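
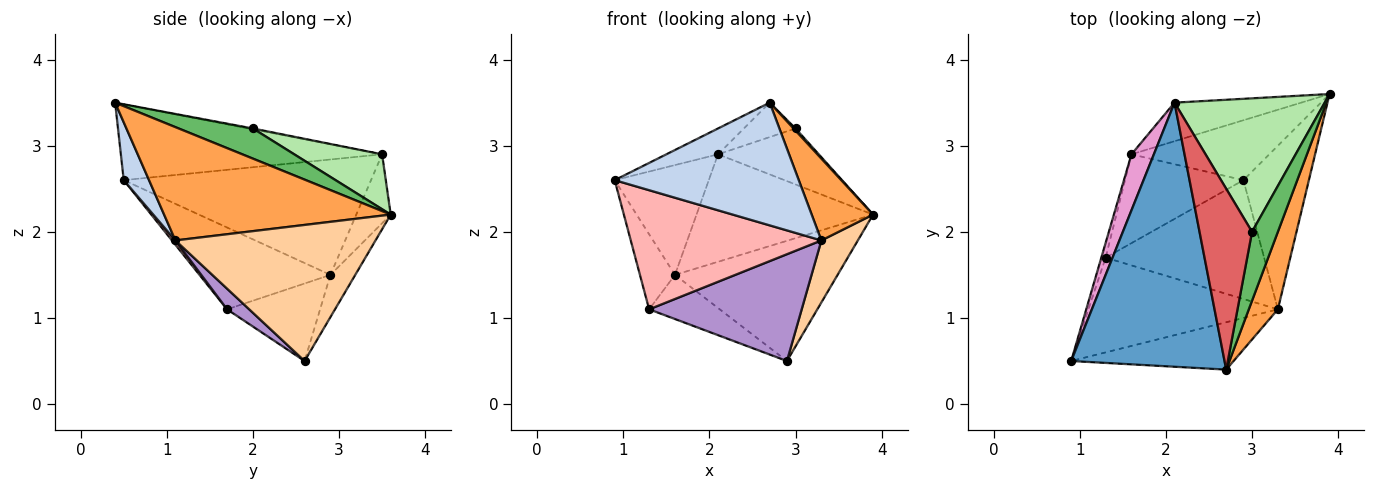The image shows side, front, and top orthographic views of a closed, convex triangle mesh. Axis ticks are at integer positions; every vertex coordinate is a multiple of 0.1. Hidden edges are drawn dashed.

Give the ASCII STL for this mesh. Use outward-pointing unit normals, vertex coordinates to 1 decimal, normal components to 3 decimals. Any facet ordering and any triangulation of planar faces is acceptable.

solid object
 facet normal -0.442 0.087 0.893
  outer loop
   vertex 2.1 3.5 2.9
   vertex 0.9 0.5 2.6
   vertex 2.7 0.4 3.5
  endloop
 endfacet
 facet normal 0.127 -0.925 -0.357
  outer loop
   vertex 3.3 1.1 1.9
   vertex 2.7 0.4 3.5
   vertex 0.9 0.5 2.6
  endloop
 endfacet
 facet normal 0.937 -0.254 0.240
  outer loop
   vertex 3.3 1.1 1.9
   vertex 3.9 3.6 2.2
   vertex 2.7 0.4 3.5
  endloop
 endfacet
 facet normal 0.889 -0.162 -0.428
  outer loop
   vertex 3.3 1.1 1.9
   vertex 2.9 2.6 0.5
   vertex 3.9 3.6 2.2
  endloop
 endfacet
 facet normal 0.759 -0.020 0.651
  outer loop
   vertex 3.0 2.0 3.2
   vertex 2.7 0.4 3.5
   vertex 3.9 3.6 2.2
  endloop
 endfacet
 facet normal 0.319 0.366 0.874
  outer loop
   vertex 3.0 2.0 3.2
   vertex 3.9 3.6 2.2
   vertex 2.1 3.5 2.9
  endloop
 endfacet
 facet normal -0.016 0.187 0.982
  outer loop
   vertex 3.0 2.0 3.2
   vertex 2.1 3.5 2.9
   vertex 2.7 0.4 3.5
  endloop
 endfacet
 facet normal 0.014 -0.783 -0.622
  outer loop
   vertex 1.3 1.7 1.1
   vertex 3.3 1.1 1.9
   vertex 0.9 0.5 2.6
  endloop
 endfacet
 facet normal 0.097 -0.665 -0.740
  outer loop
   vertex 1.3 1.7 1.1
   vertex 2.9 2.6 0.5
   vertex 3.3 1.1 1.9
  endloop
 endfacet
 facet normal -0.135 0.887 -0.442
  outer loop
   vertex 1.6 2.9 1.5
   vertex 3.9 3.6 2.2
   vertex 2.9 2.6 0.5
  endloop
 endfacet
 facet normal -0.181 0.926 -0.332
  outer loop
   vertex 1.6 2.9 1.5
   vertex 2.1 3.5 2.9
   vertex 3.9 3.6 2.2
  endloop
 endfacet
 facet normal -0.506 0.384 -0.773
  outer loop
   vertex 1.6 2.9 1.5
   vertex 2.9 2.6 0.5
   vertex 1.3 1.7 1.1
  endloop
 endfacet
 facet normal -0.920 0.350 0.178
  outer loop
   vertex 1.6 2.9 1.5
   vertex 0.9 0.5 2.6
   vertex 2.1 3.5 2.9
  endloop
 endfacet
 facet normal -0.965 0.258 -0.051
  outer loop
   vertex 1.6 2.9 1.5
   vertex 1.3 1.7 1.1
   vertex 0.9 0.5 2.6
  endloop
 endfacet
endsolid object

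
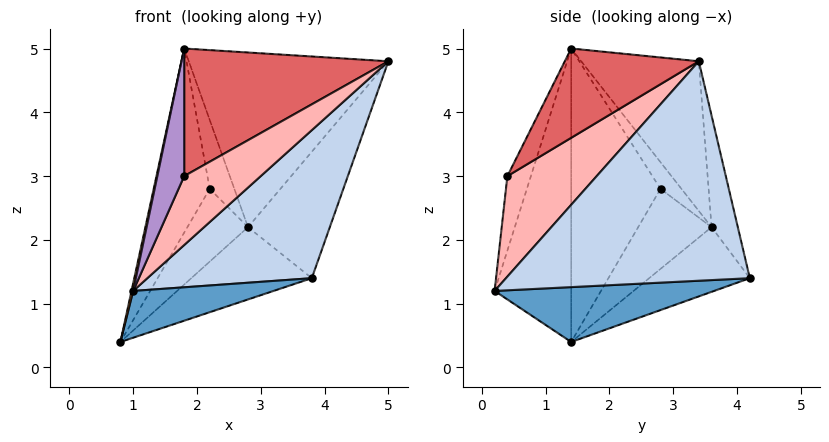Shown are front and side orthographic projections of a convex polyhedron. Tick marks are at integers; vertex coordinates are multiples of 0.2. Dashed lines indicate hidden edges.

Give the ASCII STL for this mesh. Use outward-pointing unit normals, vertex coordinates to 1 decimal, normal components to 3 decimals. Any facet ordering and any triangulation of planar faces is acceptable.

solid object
 facet normal 0.590 -0.377 -0.714
  outer loop
   vertex 1.0 0.2 1.2
   vertex 0.8 1.4 0.4
   vertex 3.8 4.2 1.4
  endloop
 endfacet
 facet normal 0.763 -0.515 -0.390
  outer loop
   vertex 1.0 0.2 1.2
   vertex 3.8 4.2 1.4
   vertex 5.0 3.4 4.8
  endloop
 endfacet
 facet normal -0.977 -0.021 0.212
  outer loop
   vertex 1.0 0.2 1.2
   vertex 1.8 1.4 5.0
   vertex 0.8 1.4 0.4
  endloop
 endfacet
 facet normal -0.625 0.749 -0.220
  outer loop
   vertex 2.8 3.6 2.2
   vertex 3.8 4.2 1.4
   vertex 0.8 1.4 0.4
  endloop
 endfacet
 facet normal -0.290 0.904 0.315
  outer loop
   vertex 2.8 3.6 2.2
   vertex 5.0 3.4 4.8
   vertex 3.8 4.2 1.4
  endloop
 endfacet
 facet normal -0.455 0.772 0.444
  outer loop
   vertex 2.8 3.6 2.2
   vertex 1.8 1.4 5.0
   vertex 5.0 3.4 4.8
  endloop
 endfacet
 facet normal 0.506 -0.771 0.386
  outer loop
   vertex 1.8 0.4 3.0
   vertex 5.0 3.4 4.8
   vertex 1.8 1.4 5.0
  endloop
 endfacet
 facet normal 0.734 -0.629 -0.256
  outer loop
   vertex 1.8 0.4 3.0
   vertex 1.0 0.2 1.2
   vertex 5.0 3.4 4.8
  endloop
 endfacet
 facet normal -0.616 -0.704 0.352
  outer loop
   vertex 1.8 0.4 3.0
   vertex 1.8 1.4 5.0
   vertex 1.0 0.2 1.2
  endloop
 endfacet
 facet normal -0.833 0.523 0.181
  outer loop
   vertex 2.2 2.8 2.8
   vertex 0.8 1.4 0.4
   vertex 1.8 1.4 5.0
  endloop
 endfacet
 facet normal -0.769 0.635 0.078
  outer loop
   vertex 2.2 2.8 2.8
   vertex 2.8 3.6 2.2
   vertex 0.8 1.4 0.4
  endloop
 endfacet
 facet normal -0.609 0.715 0.344
  outer loop
   vertex 2.2 2.8 2.8
   vertex 1.8 1.4 5.0
   vertex 2.8 3.6 2.2
  endloop
 endfacet
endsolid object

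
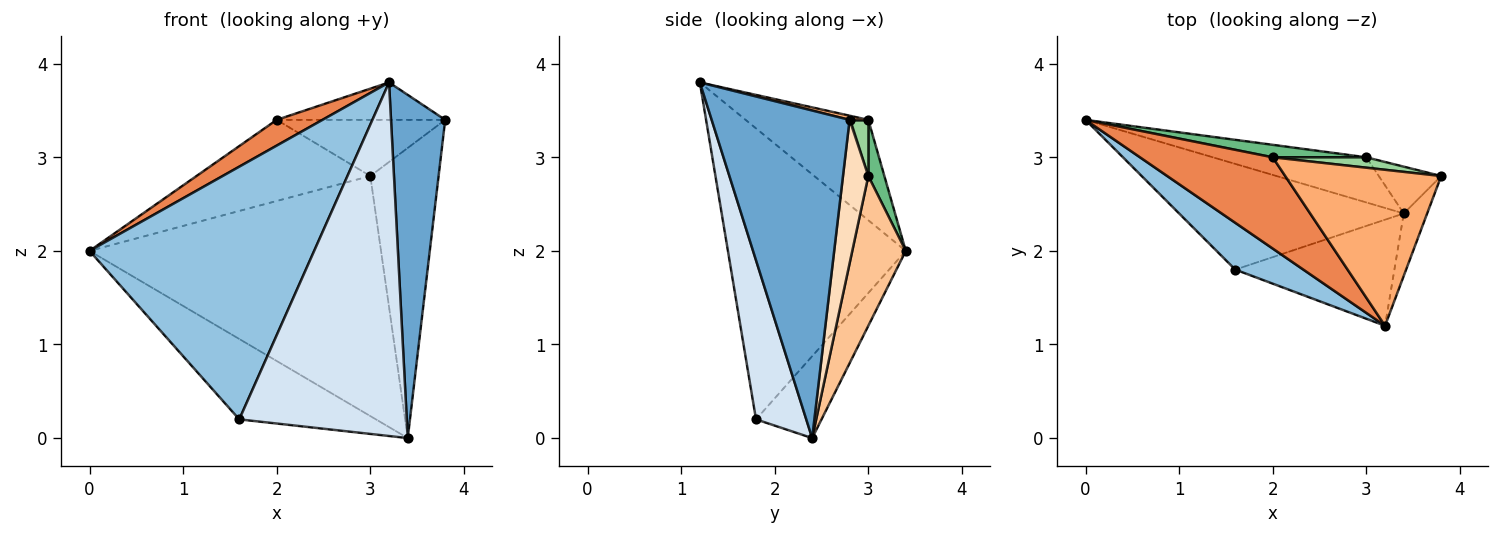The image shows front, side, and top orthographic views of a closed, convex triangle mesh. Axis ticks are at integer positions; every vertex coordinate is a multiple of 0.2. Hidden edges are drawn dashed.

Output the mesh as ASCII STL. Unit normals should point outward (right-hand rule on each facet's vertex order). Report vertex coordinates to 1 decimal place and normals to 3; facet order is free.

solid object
 facet normal 0.929 -0.365 -0.066
  outer loop
   vertex 3.4 2.4 0.0
   vertex 3.8 2.8 3.4
   vertex 3.2 1.2 3.8
  endloop
 endfacet
 facet normal -0.614 -0.776 0.144
  outer loop
   vertex 1.6 1.8 0.2
   vertex 3.2 1.2 3.8
   vertex 0.0 3.4 2.0
  endloop
 endfacet
 facet normal -0.279 0.581 -0.764
  outer loop
   vertex 1.6 1.8 0.2
   vertex 0.0 3.4 2.0
   vertex 3.4 2.4 0.0
  endloop
 endfacet
 facet normal 0.276 -0.921 -0.276
  outer loop
   vertex 1.6 1.8 0.2
   vertex 3.4 2.4 0.0
   vertex 3.2 1.2 3.8
  endloop
 endfacet
 facet normal -0.589 -0.219 0.778
  outer loop
   vertex 2.0 3.0 3.4
   vertex 0.0 3.4 2.0
   vertex 3.2 1.2 3.8
  endloop
 endfacet
 facet normal 0.026 0.233 0.972
  outer loop
   vertex 2.0 3.0 3.4
   vertex 3.2 1.2 3.8
   vertex 3.8 2.8 3.4
  endloop
 endfacet
 facet normal 0.177 0.967 -0.182
  outer loop
   vertex 3.0 3.0 2.8
   vertex 3.4 2.4 0.0
   vertex 0.0 3.4 2.0
  endloop
 endfacet
 facet normal 0.344 0.927 -0.150
  outer loop
   vertex 3.0 3.0 2.8
   vertex 3.8 2.8 3.4
   vertex 3.4 2.4 0.0
  endloop
 endfacet
 facet normal 0.091 0.984 0.151
  outer loop
   vertex 3.0 3.0 2.8
   vertex 0.0 3.4 2.0
   vertex 2.0 3.0 3.4
  endloop
 endfacet
 facet normal 0.109 0.977 0.181
  outer loop
   vertex 3.0 3.0 2.8
   vertex 2.0 3.0 3.4
   vertex 3.8 2.8 3.4
  endloop
 endfacet
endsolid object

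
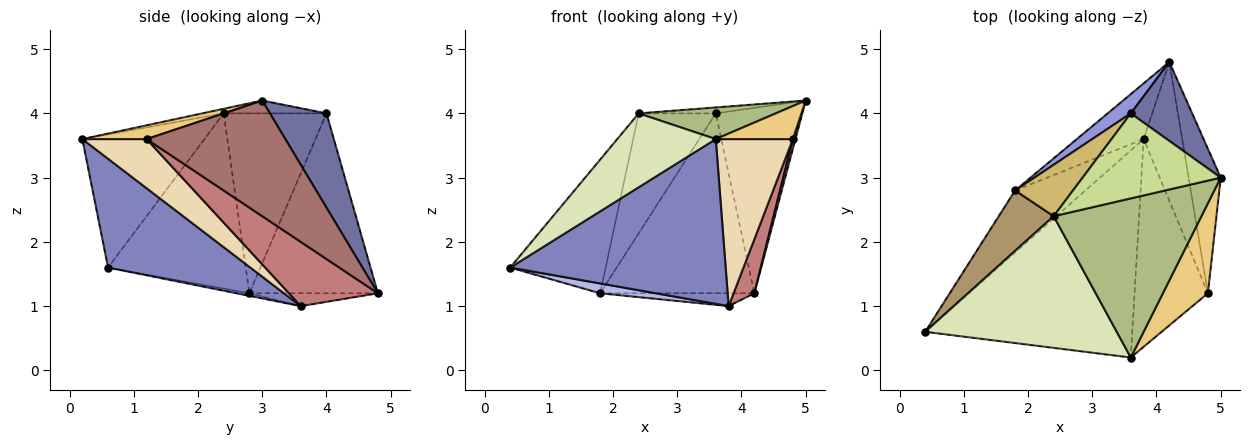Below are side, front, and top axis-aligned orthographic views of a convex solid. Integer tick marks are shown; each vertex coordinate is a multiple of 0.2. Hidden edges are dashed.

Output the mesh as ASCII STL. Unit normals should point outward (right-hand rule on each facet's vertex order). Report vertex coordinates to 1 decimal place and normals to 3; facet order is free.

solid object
 facet normal 0.515 0.789 0.336
  outer loop
   vertex 3.6 4.0 4.0
   vertex 5.0 3.0 4.2
   vertex 4.2 4.8 1.2
  endloop
 endfacet
 facet normal 0.380 -0.576 -0.724
  outer loop
   vertex 3.8 3.6 1.0
   vertex 3.6 0.2 3.6
   vertex 0.4 0.6 1.6
  endloop
 endfacet
 facet normal -0.638 0.766 0.082
  outer loop
   vertex 1.8 2.8 1.2
   vertex 3.6 4.0 4.0
   vertex 4.2 4.8 1.2
  endloop
 endfacet
 facet normal -0.036 -0.156 -0.987
  outer loop
   vertex 1.8 2.8 1.2
   vertex 3.8 3.6 1.0
   vertex 0.4 0.6 1.6
  endloop
 endfacet
 facet normal -0.184 0.221 -0.958
  outer loop
   vertex 1.8 2.8 1.2
   vertex 4.2 4.8 1.2
   vertex 3.8 3.6 1.0
  endloop
 endfacet
 facet normal -0.030 -0.195 0.980
  outer loop
   vertex 2.4 2.4 4.0
   vertex 3.6 0.2 3.6
   vertex 5.0 3.0 4.2
  endloop
 endfacet
 facet normal -0.092 0.069 0.993
  outer loop
   vertex 2.4 2.4 4.0
   vertex 5.0 3.0 4.2
   vertex 3.6 4.0 4.0
  endloop
 endfacet
 facet normal -0.518 -0.418 0.746
  outer loop
   vertex 2.4 2.4 4.0
   vertex 0.4 0.6 1.6
   vertex 3.6 0.2 3.6
  endloop
 endfacet
 facet normal -0.796 0.552 0.249
  outer loop
   vertex 2.4 2.4 4.0
   vertex 1.8 2.8 1.2
   vertex 0.4 0.6 1.6
  endloop
 endfacet
 facet normal -0.775 0.581 0.249
  outer loop
   vertex 2.4 2.4 4.0
   vertex 3.6 4.0 4.0
   vertex 1.8 2.8 1.2
  endloop
 endfacet
 facet normal 0.276 -0.331 0.902
  outer loop
   vertex 4.8 1.2 3.6
   vertex 5.0 3.0 4.2
   vertex 3.6 0.2 3.6
  endloop
 endfacet
 facet normal 0.463 -0.555 -0.691
  outer loop
   vertex 4.8 1.2 3.6
   vertex 3.6 0.2 3.6
   vertex 3.8 3.6 1.0
  endloop
 endfacet
 facet normal 0.963 -0.018 -0.268
  outer loop
   vertex 4.8 1.2 3.6
   vertex 4.2 4.8 1.2
   vertex 5.0 3.0 4.2
  endloop
 endfacet
 facet normal 0.841 -0.196 -0.504
  outer loop
   vertex 4.8 1.2 3.6
   vertex 3.8 3.6 1.0
   vertex 4.2 4.8 1.2
  endloop
 endfacet
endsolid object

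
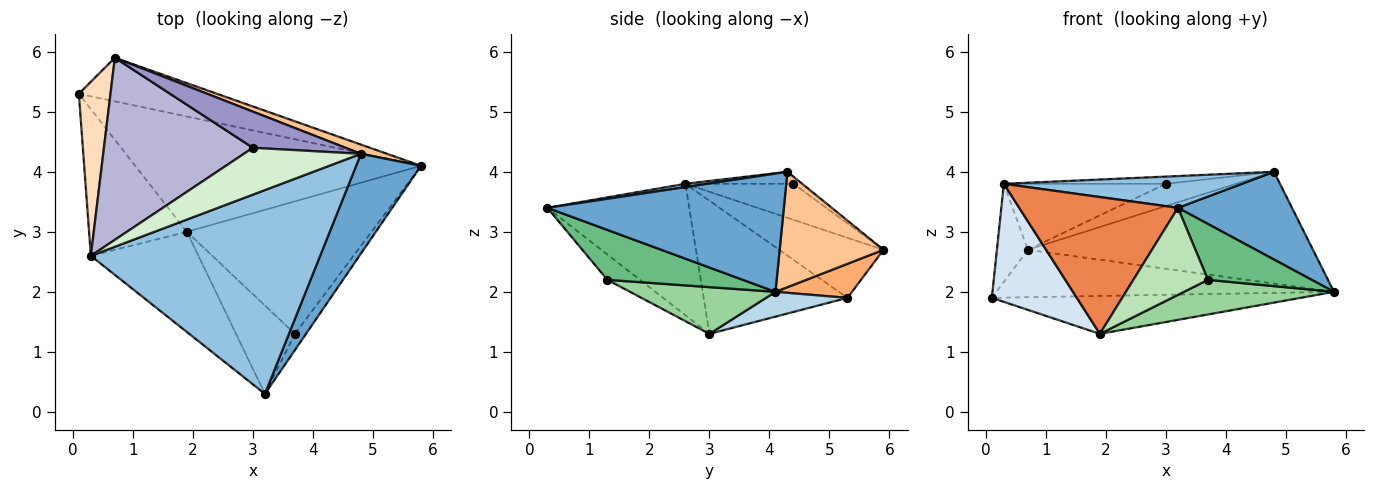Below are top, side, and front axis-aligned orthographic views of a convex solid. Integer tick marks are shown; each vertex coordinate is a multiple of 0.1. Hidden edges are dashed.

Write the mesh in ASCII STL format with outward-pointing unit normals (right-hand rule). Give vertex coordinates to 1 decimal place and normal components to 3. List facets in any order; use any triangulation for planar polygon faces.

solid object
 facet normal 0.808 -0.389 0.443
  outer loop
   vertex 4.8 4.3 4.0
   vertex 3.2 0.3 3.4
   vertex 5.8 4.1 2.0
  endloop
 endfacet
 facet normal 0.014 -0.154 0.988
  outer loop
   vertex 0.3 2.6 3.8
   vertex 3.2 0.3 3.4
   vertex 4.8 4.3 4.0
  endloop
 endfacet
 facet normal 0.082 0.311 -0.947
  outer loop
   vertex 1.9 3.0 1.3
   vertex 0.1 5.3 1.9
   vertex 5.8 4.1 2.0
  endloop
 endfacet
 facet normal -0.728 -0.430 -0.534
  outer loop
   vertex 1.9 3.0 1.3
   vertex 0.3 2.6 3.8
   vertex 0.1 5.3 1.9
  endloop
 endfacet
 facet normal -0.585 -0.654 -0.479
  outer loop
   vertex 1.9 3.0 1.3
   vertex 3.2 0.3 3.4
   vertex 0.3 2.6 3.8
  endloop
 endfacet
 facet normal 0.165 0.726 -0.668
  outer loop
   vertex 0.7 5.9 2.7
   vertex 5.8 4.1 2.0
   vertex 0.1 5.3 1.9
  endloop
 endfacet
 facet normal 0.341 0.937 0.077
  outer loop
   vertex 0.7 5.9 2.7
   vertex 4.8 4.3 4.0
   vertex 5.8 4.1 2.0
  endloop
 endfacet
 facet normal -0.856 0.254 0.451
  outer loop
   vertex 0.7 5.9 2.7
   vertex 0.1 5.3 1.9
   vertex 0.3 2.6 3.8
  endloop
 endfacet
 facet normal 0.782 -0.599 -0.173
  outer loop
   vertex 3.7 1.3 2.2
   vertex 5.8 4.1 2.0
   vertex 3.2 0.3 3.4
  endloop
 endfacet
 facet normal 0.238 -0.246 -0.940
  outer loop
   vertex 3.7 1.3 2.2
   vertex 1.9 3.0 1.3
   vertex 5.8 4.1 2.0
  endloop
 endfacet
 facet normal -0.293 -0.671 -0.681
  outer loop
   vertex 3.7 1.3 2.2
   vertex 3.2 0.3 3.4
   vertex 1.9 3.0 1.3
  endloop
 endfacet
 facet normal -0.101 0.151 0.983
  outer loop
   vertex 3.0 4.4 3.8
   vertex 0.3 2.6 3.8
   vertex 4.8 4.3 4.0
  endloop
 endfacet
 facet normal -0.065 0.523 0.850
  outer loop
   vertex 3.0 4.4 3.8
   vertex 4.8 4.3 4.0
   vertex 0.7 5.9 2.7
  endloop
 endfacet
 facet normal -0.222 0.332 0.917
  outer loop
   vertex 3.0 4.4 3.8
   vertex 0.7 5.9 2.7
   vertex 0.3 2.6 3.8
  endloop
 endfacet
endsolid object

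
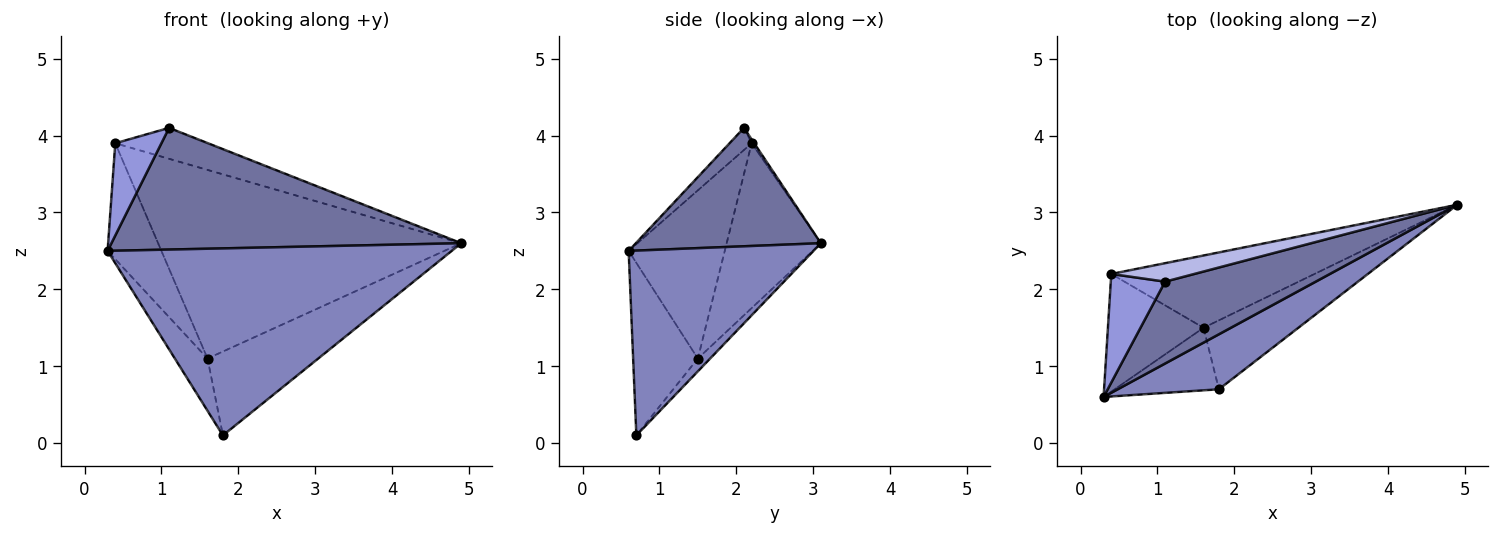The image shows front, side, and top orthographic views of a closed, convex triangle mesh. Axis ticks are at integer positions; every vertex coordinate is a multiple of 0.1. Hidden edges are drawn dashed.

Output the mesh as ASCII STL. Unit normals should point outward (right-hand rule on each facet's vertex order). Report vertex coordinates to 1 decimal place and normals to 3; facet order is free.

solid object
 facet normal 0.402 -0.760 0.511
  outer loop
   vertex 1.1 2.1 4.1
   vertex 0.3 0.6 2.5
   vertex 4.9 3.1 2.6
  endloop
 endfacet
 facet normal 0.458 -0.853 0.251
  outer loop
   vertex 1.8 0.7 0.1
   vertex 4.9 3.1 2.6
   vertex 0.3 0.6 2.5
  endloop
 endfacet
 facet normal -0.296 -0.618 0.728
  outer loop
   vertex 0.4 2.2 3.9
   vertex 0.3 0.6 2.5
   vertex 1.1 2.1 4.1
  endloop
 endfacet
 facet normal -0.024 0.859 0.512
  outer loop
   vertex 0.4 2.2 3.9
   vertex 1.1 2.1 4.1
   vertex 4.9 3.1 2.6
  endloop
 endfacet
 facet normal -0.786 0.397 -0.475
  outer loop
   vertex 1.6 1.5 1.1
   vertex 1.8 0.7 0.1
   vertex 0.3 0.6 2.5
  endloop
 endfacet
 facet normal -0.782 0.438 -0.444
  outer loop
   vertex 1.6 1.5 1.1
   vertex 0.3 0.6 2.5
   vertex 0.4 2.2 3.9
  endloop
 endfacet
 facet normal -0.086 0.770 -0.633
  outer loop
   vertex 1.6 1.5 1.1
   vertex 4.9 3.1 2.6
   vertex 1.8 0.7 0.1
  endloop
 endfacet
 facet normal -0.279 0.897 -0.344
  outer loop
   vertex 1.6 1.5 1.1
   vertex 0.4 2.2 3.9
   vertex 4.9 3.1 2.6
  endloop
 endfacet
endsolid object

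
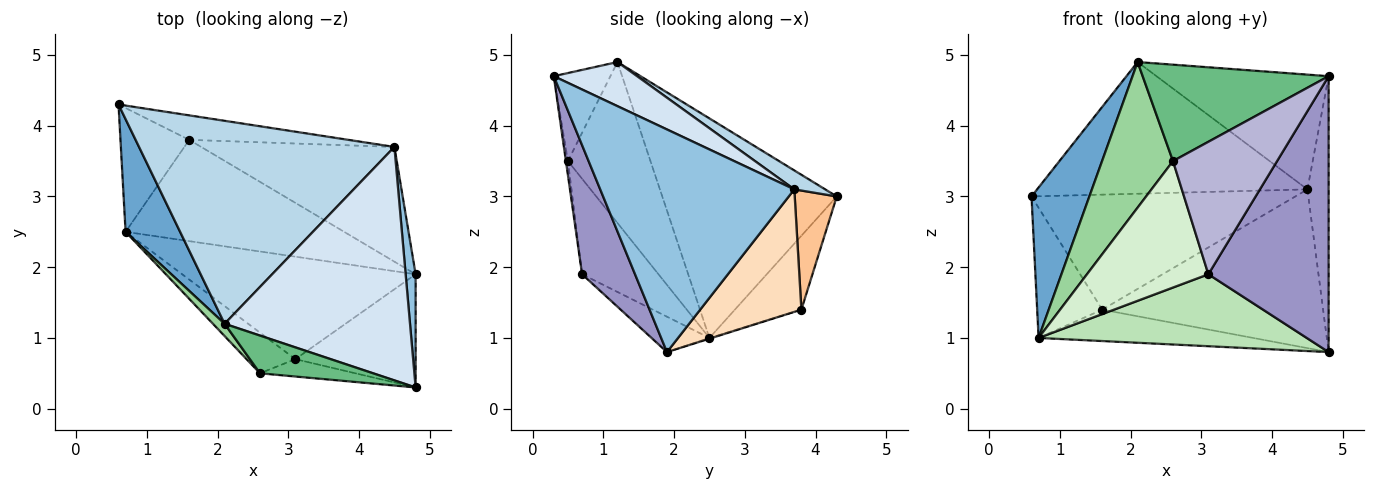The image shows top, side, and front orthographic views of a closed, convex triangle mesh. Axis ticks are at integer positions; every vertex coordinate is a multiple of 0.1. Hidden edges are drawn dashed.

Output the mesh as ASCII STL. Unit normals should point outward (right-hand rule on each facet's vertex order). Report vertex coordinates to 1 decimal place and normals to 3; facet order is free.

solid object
 facet normal -0.924 -0.306 0.230
  outer loop
   vertex 0.7 2.5 1.0
   vertex 2.1 1.2 4.9
   vertex 0.6 4.3 3.0
  endloop
 endfacet
 facet normal 0.993 0.109 0.045
  outer loop
   vertex 4.5 3.7 3.1
   vertex 4.8 0.3 4.7
   vertex 4.8 1.9 0.8
  endloop
 endfacet
 facet normal 0.062 0.543 0.837
  outer loop
   vertex 4.5 3.7 3.1
   vertex 0.6 4.3 3.0
   vertex 2.1 1.2 4.9
  endloop
 endfacet
 facet normal 0.209 0.431 0.878
  outer loop
   vertex 4.5 3.7 3.1
   vertex 2.1 1.2 4.9
   vertex 4.8 0.3 4.7
  endloop
 endfacet
 facet normal -0.595 0.582 -0.554
  outer loop
   vertex 1.6 3.8 1.4
   vertex 0.7 2.5 1.0
   vertex 0.6 4.3 3.0
  endloop
 endfacet
 facet normal -0.003 0.296 -0.955
  outer loop
   vertex 1.6 3.8 1.4
   vertex 4.8 1.9 0.8
   vertex 0.7 2.5 1.0
  endloop
 endfacet
 facet normal 0.154 0.966 -0.206
  outer loop
   vertex 1.6 3.8 1.4
   vertex 0.6 4.3 3.0
   vertex 4.5 3.7 3.1
  endloop
 endfacet
 facet normal 0.348 0.760 -0.549
  outer loop
   vertex 1.6 3.8 1.4
   vertex 4.5 3.7 3.1
   vertex 4.8 1.9 0.8
  endloop
 endfacet
 facet normal -0.273 -0.896 0.351
  outer loop
   vertex 2.6 0.5 3.5
   vertex 4.8 0.3 4.7
   vertex 2.1 1.2 4.9
  endloop
 endfacet
 facet normal -0.757 -0.651 0.055
  outer loop
   vertex 2.6 0.5 3.5
   vertex 2.1 1.2 4.9
   vertex 0.7 2.5 1.0
  endloop
 endfacet
 facet normal -0.123 -0.570 -0.812
  outer loop
   vertex 3.1 0.7 1.9
   vertex 0.7 2.5 1.0
   vertex 4.8 1.9 0.8
  endloop
 endfacet
 facet normal -0.514 -0.817 -0.263
  outer loop
   vertex 3.1 0.7 1.9
   vertex 2.6 0.5 3.5
   vertex 0.7 2.5 1.0
  endloop
 endfacet
 facet normal 0.377 -0.857 -0.351
  outer loop
   vertex 3.1 0.7 1.9
   vertex 4.8 1.9 0.8
   vertex 4.8 0.3 4.7
  endloop
 endfacet
 facet normal -0.019 -0.991 -0.130
  outer loop
   vertex 3.1 0.7 1.9
   vertex 4.8 0.3 4.7
   vertex 2.6 0.5 3.5
  endloop
 endfacet
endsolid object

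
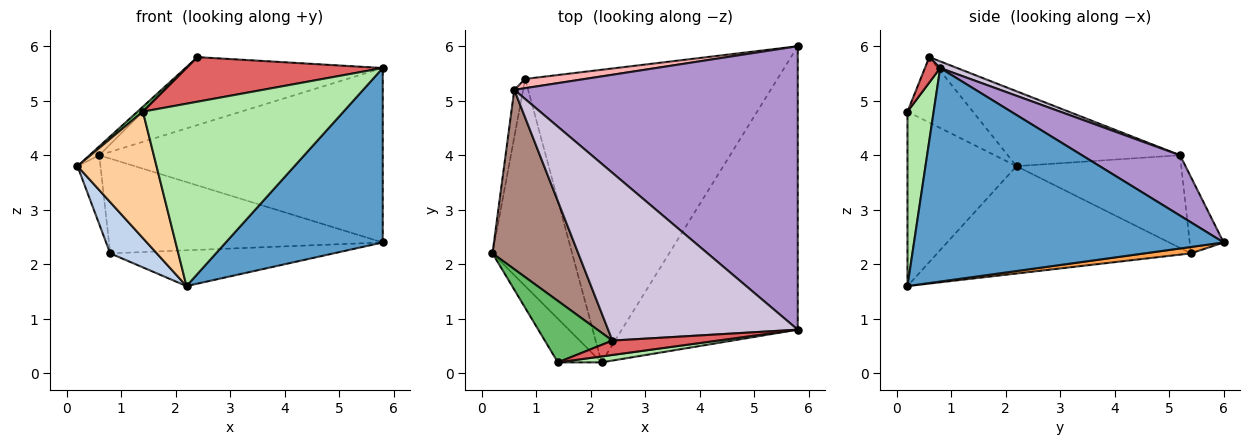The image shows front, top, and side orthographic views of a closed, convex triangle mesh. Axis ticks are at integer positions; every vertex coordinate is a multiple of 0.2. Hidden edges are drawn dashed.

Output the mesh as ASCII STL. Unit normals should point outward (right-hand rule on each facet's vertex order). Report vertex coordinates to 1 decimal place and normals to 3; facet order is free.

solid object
 facet normal 0.719 -0.364 -0.592
  outer loop
   vertex 5.8 0.8 5.6
   vertex 2.2 0.2 1.6
   vertex 5.8 6.0 2.4
  endloop
 endfacet
 facet normal -0.794 -0.146 -0.590
  outer loop
   vertex 0.8 5.4 2.2
   vertex 2.2 0.2 1.6
   vertex 0.2 2.2 3.8
  endloop
 endfacet
 facet normal 0.025 0.121 -0.992
  outer loop
   vertex 0.8 5.4 2.2
   vertex 5.8 6.0 2.4
   vertex 2.2 0.2 1.6
  endloop
 endfacet
 facet normal -0.794 -0.575 -0.198
  outer loop
   vertex 1.4 0.2 4.8
   vertex 0.2 2.2 3.8
   vertex 2.2 0.2 1.6
  endloop
 endfacet
 facet normal -0.694 -0.058 0.717
  outer loop
   vertex 1.4 0.2 4.8
   vertex 2.4 0.6 5.8
   vertex 0.2 2.2 3.8
  endloop
 endfacet
 facet normal 0.129 -0.991 0.032
  outer loop
   vertex 1.4 0.2 4.8
   vertex 2.2 0.2 1.6
   vertex 5.8 0.8 5.6
  endloop
 endfacet
 facet normal 0.074 -0.949 0.306
  outer loop
   vertex 1.4 0.2 4.8
   vertex 5.8 0.8 5.6
   vertex 2.4 0.6 5.8
  endloop
 endfacet
 facet normal -0.122 0.988 0.096
  outer loop
   vertex 0.6 5.2 4.0
   vertex 5.8 6.0 2.4
   vertex 0.8 5.4 2.2
  endloop
 endfacet
 facet normal 0.179 0.516 0.838
  outer loop
   vertex 0.6 5.2 4.0
   vertex 5.8 0.8 5.6
   vertex 5.8 6.0 2.4
  endloop
 endfacet
 facet normal 0.032 0.375 0.926
  outer loop
   vertex 0.6 5.2 4.0
   vertex 2.4 0.6 5.8
   vertex 5.8 0.8 5.6
  endloop
 endfacet
 facet normal -0.657 0.037 0.753
  outer loop
   vertex 0.6 5.2 4.0
   vertex 0.2 2.2 3.8
   vertex 2.4 0.6 5.8
  endloop
 endfacet
 facet normal -0.986 0.138 -0.094
  outer loop
   vertex 0.6 5.2 4.0
   vertex 0.8 5.4 2.2
   vertex 0.2 2.2 3.8
  endloop
 endfacet
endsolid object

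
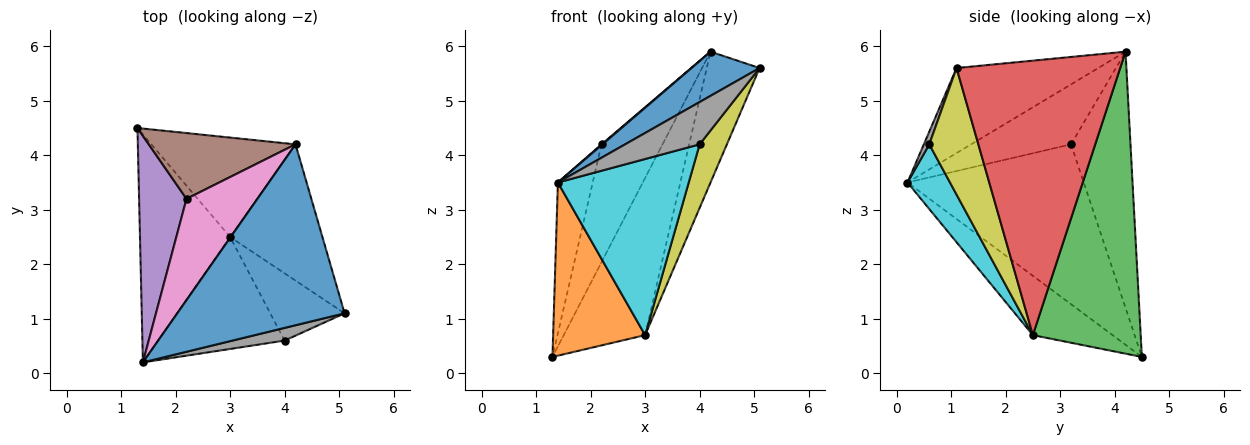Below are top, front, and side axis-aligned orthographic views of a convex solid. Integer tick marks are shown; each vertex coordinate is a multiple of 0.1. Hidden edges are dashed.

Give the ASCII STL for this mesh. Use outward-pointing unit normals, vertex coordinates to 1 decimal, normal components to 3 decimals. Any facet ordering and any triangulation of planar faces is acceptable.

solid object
 facet normal -0.443 -0.213 0.871
  outer loop
   vertex 4.2 4.2 5.9
   vertex 1.4 0.2 3.5
   vertex 5.1 1.1 5.6
  endloop
 endfacet
 facet normal -0.464 -0.536 -0.705
  outer loop
   vertex 3.0 2.5 0.7
   vertex 1.4 0.2 3.5
   vertex 1.3 4.5 0.3
  endloop
 endfacet
 facet normal 0.746 0.563 -0.356
  outer loop
   vertex 3.0 2.5 0.7
   vertex 1.3 4.5 0.3
   vertex 4.2 4.2 5.9
  endloop
 endfacet
 facet normal 0.906 0.293 -0.305
  outer loop
   vertex 3.0 2.5 0.7
   vertex 4.2 4.2 5.9
   vertex 5.1 1.1 5.6
  endloop
 endfacet
 facet normal -0.942 0.186 0.279
  outer loop
   vertex 2.2 3.2 4.2
   vertex 1.3 4.5 0.3
   vertex 1.4 0.2 3.5
  endloop
 endfacet
 facet normal -0.648 0.665 0.371
  outer loop
   vertex 2.2 3.2 4.2
   vertex 4.2 4.2 5.9
   vertex 1.3 4.5 0.3
  endloop
 endfacet
 facet normal -0.646 -0.006 0.763
  outer loop
   vertex 2.2 3.2 4.2
   vertex 1.4 0.2 3.5
   vertex 4.2 4.2 5.9
  endloop
 endfacet
 facet normal 0.070 -0.956 0.286
  outer loop
   vertex 4.0 0.6 4.2
   vertex 5.1 1.1 5.6
   vertex 1.4 0.2 3.5
  endloop
 endfacet
 facet normal 0.778 -0.432 -0.457
  outer loop
   vertex 4.0 0.6 4.2
   vertex 3.0 2.5 0.7
   vertex 5.1 1.1 5.6
  endloop
 endfacet
 facet normal 0.265 -0.814 -0.517
  outer loop
   vertex 4.0 0.6 4.2
   vertex 1.4 0.2 3.5
   vertex 3.0 2.5 0.7
  endloop
 endfacet
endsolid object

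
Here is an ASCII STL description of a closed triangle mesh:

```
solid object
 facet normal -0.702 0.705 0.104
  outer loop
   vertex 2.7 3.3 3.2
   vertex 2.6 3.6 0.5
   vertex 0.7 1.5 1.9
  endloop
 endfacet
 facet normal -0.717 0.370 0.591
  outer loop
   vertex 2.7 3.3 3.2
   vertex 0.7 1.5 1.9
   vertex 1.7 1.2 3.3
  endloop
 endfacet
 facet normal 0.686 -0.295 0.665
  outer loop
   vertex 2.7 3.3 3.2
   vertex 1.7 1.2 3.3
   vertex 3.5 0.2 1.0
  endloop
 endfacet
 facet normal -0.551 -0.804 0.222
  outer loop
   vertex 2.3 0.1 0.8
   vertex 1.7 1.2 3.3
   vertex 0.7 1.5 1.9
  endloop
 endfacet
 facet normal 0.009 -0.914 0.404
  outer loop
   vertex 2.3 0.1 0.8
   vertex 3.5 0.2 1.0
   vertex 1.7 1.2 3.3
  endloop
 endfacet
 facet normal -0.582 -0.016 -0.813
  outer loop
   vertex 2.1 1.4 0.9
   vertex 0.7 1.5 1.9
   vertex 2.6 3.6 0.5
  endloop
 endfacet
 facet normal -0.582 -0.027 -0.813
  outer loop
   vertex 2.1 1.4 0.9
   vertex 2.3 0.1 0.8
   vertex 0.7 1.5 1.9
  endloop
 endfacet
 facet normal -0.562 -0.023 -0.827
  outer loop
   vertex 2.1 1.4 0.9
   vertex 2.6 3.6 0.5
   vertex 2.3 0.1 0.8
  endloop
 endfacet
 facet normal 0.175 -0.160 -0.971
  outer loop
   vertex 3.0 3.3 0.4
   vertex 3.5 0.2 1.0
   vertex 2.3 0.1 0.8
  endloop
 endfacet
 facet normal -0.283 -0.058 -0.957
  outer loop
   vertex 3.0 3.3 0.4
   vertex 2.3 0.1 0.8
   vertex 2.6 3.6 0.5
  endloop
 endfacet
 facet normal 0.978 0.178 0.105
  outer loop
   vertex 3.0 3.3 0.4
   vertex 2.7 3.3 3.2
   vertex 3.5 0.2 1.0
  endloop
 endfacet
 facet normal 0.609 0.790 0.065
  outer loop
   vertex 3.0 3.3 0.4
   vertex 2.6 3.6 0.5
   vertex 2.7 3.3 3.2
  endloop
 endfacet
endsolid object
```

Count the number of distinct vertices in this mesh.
8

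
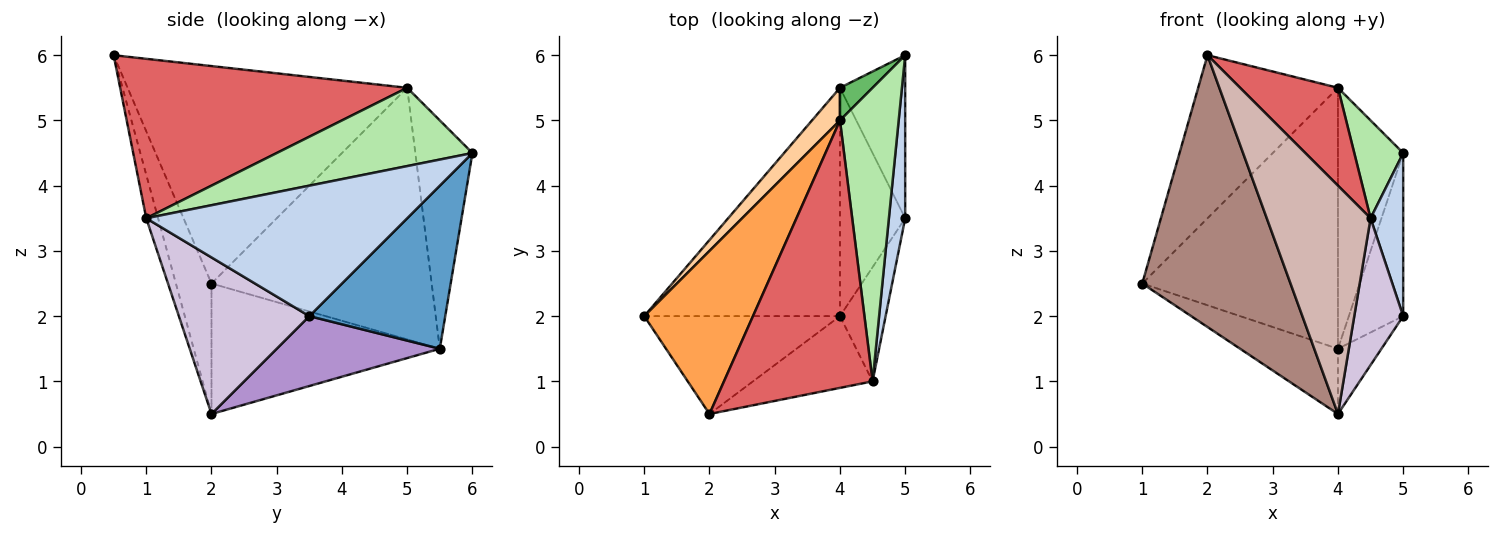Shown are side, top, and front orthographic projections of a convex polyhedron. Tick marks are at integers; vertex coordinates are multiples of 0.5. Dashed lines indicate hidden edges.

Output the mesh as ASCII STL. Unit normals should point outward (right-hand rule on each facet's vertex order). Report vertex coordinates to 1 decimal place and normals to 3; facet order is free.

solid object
 facet normal 0.870 0.348 -0.348
  outer loop
   vertex 4.0 5.5 1.5
   vertex 5.0 6.0 4.5
   vertex 5.0 3.5 2.0
  endloop
 endfacet
 facet normal 0.985 -0.123 0.123
  outer loop
   vertex 4.5 1.0 3.5
   vertex 5.0 3.5 2.0
   vertex 5.0 6.0 4.5
  endloop
 endfacet
 facet normal -0.816 0.408 0.408
  outer loop
   vertex 4.0 5.0 5.5
   vertex 1.0 2.0 2.5
   vertex 2.0 0.5 6.0
  endloop
 endfacet
 facet normal -0.745 0.662 0.083
  outer loop
   vertex 4.0 5.0 5.5
   vertex 4.0 5.5 1.5
   vertex 1.0 2.0 2.5
  endloop
 endfacet
 facet normal -0.656 0.749 0.094
  outer loop
   vertex 4.0 5.0 5.5
   vertex 5.0 6.0 4.5
   vertex 4.0 5.5 1.5
  endloop
 endfacet
 facet normal 0.784 -0.196 0.588
  outer loop
   vertex 4.0 5.0 5.5
   vertex 4.5 1.0 3.5
   vertex 5.0 6.0 4.5
  endloop
 endfacet
 facet normal 0.710 -0.242 0.661
  outer loop
   vertex 4.0 5.0 5.5
   vertex 2.0 0.5 6.0
   vertex 4.5 1.0 3.5
  endloop
 endfacet
 facet normal -0.540 0.231 -0.809
  outer loop
   vertex 4.0 2.0 0.5
   vertex 1.0 2.0 2.5
   vertex 4.0 5.5 1.5
  endloop
 endfacet
 facet normal 0.718 0.191 -0.670
  outer loop
   vertex 4.0 2.0 0.5
   vertex 4.0 5.5 1.5
   vertex 5.0 3.5 2.0
  endloop
 endfacet
 facet normal 0.903 -0.339 -0.263
  outer loop
   vertex 4.0 2.0 0.5
   vertex 5.0 3.5 2.0
   vertex 4.5 1.0 3.5
  endloop
 endfacet
 facet normal -0.220 -0.918 -0.330
  outer loop
   vertex 4.0 2.0 0.5
   vertex 2.0 0.5 6.0
   vertex 1.0 2.0 2.5
  endloop
 endfacet
 facet normal -0.108 -0.948 -0.298
  outer loop
   vertex 4.0 2.0 0.5
   vertex 4.5 1.0 3.5
   vertex 2.0 0.5 6.0
  endloop
 endfacet
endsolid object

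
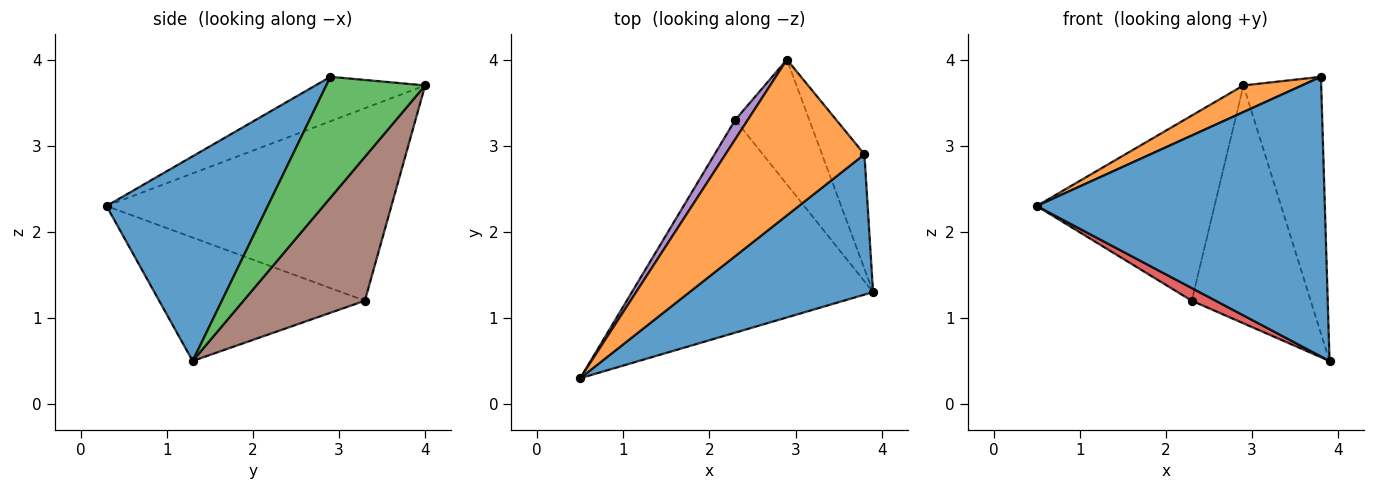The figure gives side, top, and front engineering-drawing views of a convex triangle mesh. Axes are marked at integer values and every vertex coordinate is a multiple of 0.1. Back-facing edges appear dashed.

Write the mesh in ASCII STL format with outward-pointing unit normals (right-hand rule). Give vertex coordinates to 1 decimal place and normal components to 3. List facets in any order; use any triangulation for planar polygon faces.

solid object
 facet normal 0.447 -0.799 0.401
  outer loop
   vertex 3.8 2.9 3.8
   vertex 0.5 0.3 2.3
   vertex 3.9 1.3 0.5
  endloop
 endfacet
 facet normal -0.301 -0.161 0.940
  outer loop
   vertex 3.8 2.9 3.8
   vertex 2.9 4.0 3.7
   vertex 0.5 0.3 2.3
  endloop
 endfacet
 facet normal 0.758 0.596 -0.266
  outer loop
   vertex 3.8 2.9 3.8
   vertex 3.9 1.3 0.5
   vertex 2.9 4.0 3.7
  endloop
 endfacet
 facet normal -0.455 -0.053 -0.889
  outer loop
   vertex 2.3 3.3 1.2
   vertex 3.9 1.3 0.5
   vertex 0.5 0.3 2.3
  endloop
 endfacet
 facet normal -0.847 0.529 0.055
  outer loop
   vertex 2.3 3.3 1.2
   vertex 0.5 0.3 2.3
   vertex 2.9 4.0 3.7
  endloop
 endfacet
 facet normal 0.670 0.657 -0.345
  outer loop
   vertex 2.3 3.3 1.2
   vertex 2.9 4.0 3.7
   vertex 3.9 1.3 0.5
  endloop
 endfacet
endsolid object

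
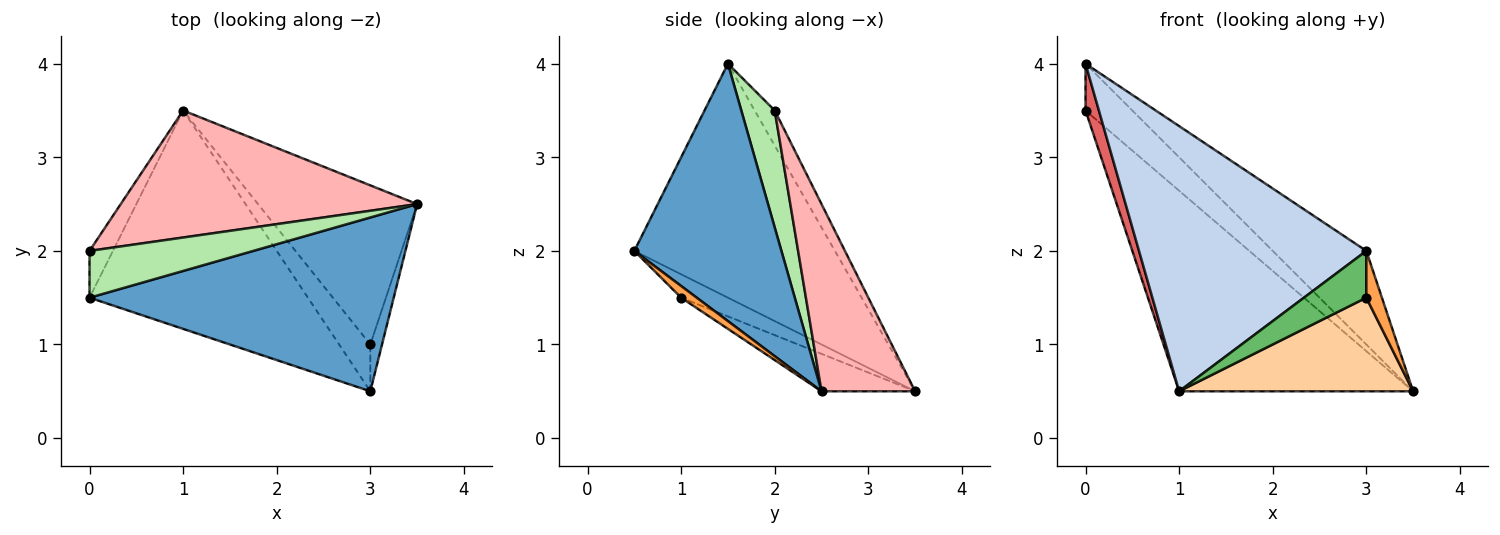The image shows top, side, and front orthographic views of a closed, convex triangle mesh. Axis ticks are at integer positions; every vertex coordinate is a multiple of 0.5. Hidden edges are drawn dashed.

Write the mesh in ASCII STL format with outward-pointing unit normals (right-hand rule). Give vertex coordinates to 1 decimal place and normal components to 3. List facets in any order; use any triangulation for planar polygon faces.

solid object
 facet normal 0.597 0.380 0.706
  outer loop
   vertex 3.0 0.5 2.0
   vertex 3.5 2.5 0.5
   vertex 0.0 1.5 4.0
  endloop
 endfacet
 facet normal -0.563 -0.638 -0.525
  outer loop
   vertex 1.0 3.5 0.5
   vertex 3.0 0.5 2.0
   vertex 0.0 1.5 4.0
  endloop
 endfacet
 facet normal 0.577 -0.577 -0.577
  outer loop
   vertex 3.0 1.0 1.5
   vertex 3.5 2.5 0.5
   vertex 3.0 0.5 2.0
  endloop
 endfacet
 facet normal -0.199 -0.497 -0.845
  outer loop
   vertex 3.0 1.0 1.5
   vertex 1.0 3.5 0.5
   vertex 3.5 2.5 0.5
  endloop
 endfacet
 facet normal -0.469 -0.625 -0.625
  outer loop
   vertex 3.0 1.0 1.5
   vertex 3.0 0.5 2.0
   vertex 1.0 3.5 0.5
  endloop
 endfacet
 facet normal 0.451 0.631 0.631
  outer loop
   vertex 0.0 2.0 3.5
   vertex 0.0 1.5 4.0
   vertex 3.5 2.5 0.5
  endloop
 endfacet
 facet normal -0.728 -0.485 -0.485
  outer loop
   vertex 0.0 2.0 3.5
   vertex 1.0 3.5 0.5
   vertex 0.0 1.5 4.0
  endloop
 endfacet
 facet normal 0.320 0.800 0.507
  outer loop
   vertex 0.0 2.0 3.5
   vertex 3.5 2.5 0.5
   vertex 1.0 3.5 0.5
  endloop
 endfacet
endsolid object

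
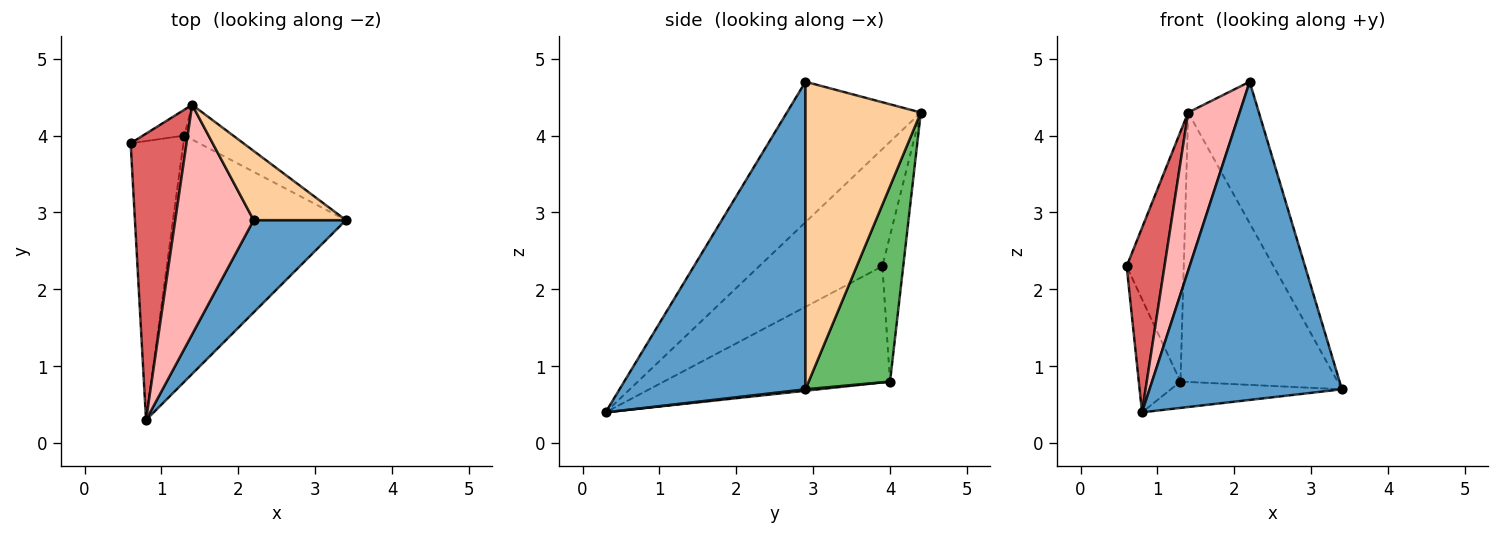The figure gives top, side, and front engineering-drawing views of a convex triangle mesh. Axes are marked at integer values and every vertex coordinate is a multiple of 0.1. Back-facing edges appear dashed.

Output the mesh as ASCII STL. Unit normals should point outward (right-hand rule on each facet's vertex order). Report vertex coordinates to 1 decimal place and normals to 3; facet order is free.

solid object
 facet normal 0.680 -0.704 0.204
  outer loop
   vertex 2.2 2.9 4.7
   vertex 0.8 0.3 0.4
   vertex 3.4 2.9 0.7
  endloop
 endfacet
 facet normal -0.898 0.165 -0.408
  outer loop
   vertex 1.3 4.0 0.8
   vertex 0.8 0.3 0.4
   vertex 0.6 3.9 2.3
  endloop
 endfacet
 facet normal 0.008 0.106 -0.994
  outer loop
   vertex 1.3 4.0 0.8
   vertex 3.4 2.9 0.7
   vertex 0.8 0.3 0.4
  endloop
 endfacet
 facet normal 0.826 0.507 0.248
  outer loop
   vertex 1.4 4.4 4.3
   vertex 2.2 2.9 4.7
   vertex 3.4 2.9 0.7
  endloop
 endfacet
 facet normal 0.457 0.882 -0.114
  outer loop
   vertex 1.4 4.4 4.3
   vertex 3.4 2.9 0.7
   vertex 1.3 4.0 0.8
  endloop
 endfacet
 facet normal -0.342 0.935 -0.097
  outer loop
   vertex 1.4 4.4 4.3
   vertex 1.3 4.0 0.8
   vertex 0.6 3.9 2.3
  endloop
 endfacet
 facet normal -0.870 -0.267 0.415
  outer loop
   vertex 1.4 4.4 4.3
   vertex 0.6 3.9 2.3
   vertex 0.8 0.3 0.4
  endloop
 endfacet
 facet normal -0.828 -0.318 0.462
  outer loop
   vertex 1.4 4.4 4.3
   vertex 0.8 0.3 0.4
   vertex 2.2 2.9 4.7
  endloop
 endfacet
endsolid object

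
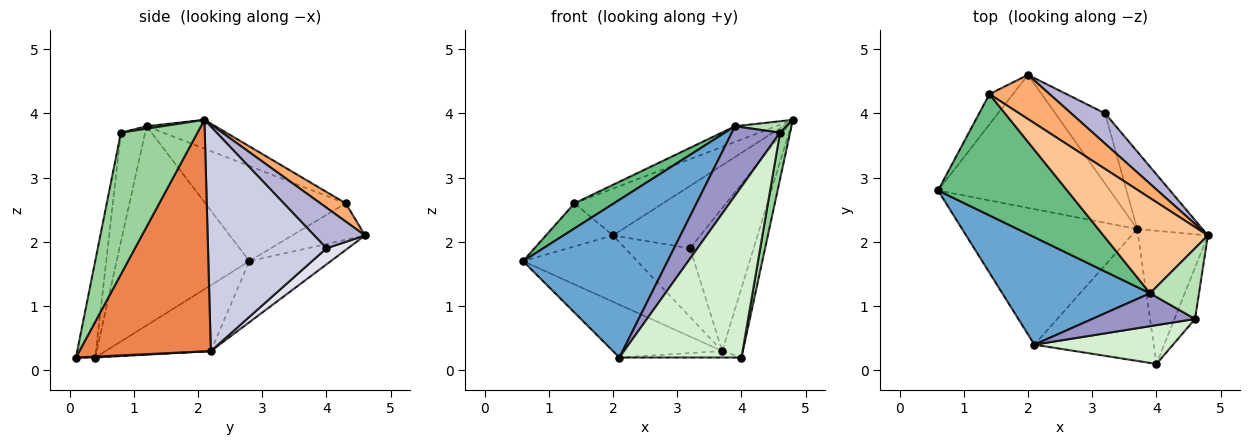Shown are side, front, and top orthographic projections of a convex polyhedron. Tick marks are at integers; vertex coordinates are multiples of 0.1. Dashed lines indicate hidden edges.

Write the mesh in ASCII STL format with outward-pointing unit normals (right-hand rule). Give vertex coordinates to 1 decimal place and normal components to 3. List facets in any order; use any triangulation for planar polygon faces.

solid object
 facet normal -0.605 -0.658 0.449
  outer loop
   vertex 3.9 1.2 3.8
   vertex 0.6 2.8 1.7
   vertex 2.1 0.4 0.2
  endloop
 endfacet
 facet normal -0.331 0.343 -0.879
  outer loop
   vertex 3.7 2.2 0.3
   vertex 2.1 0.4 0.2
   vertex 0.6 2.8 1.7
  endloop
 endfacet
 facet normal -0.303 0.425 -0.853
  outer loop
   vertex 3.7 2.2 0.3
   vertex 0.6 2.8 1.7
   vertex 2.0 4.6 2.1
  endloop
 endfacet
 facet normal 0.008 0.049 -0.999
  outer loop
   vertex 3.7 2.2 0.3
   vertex 4.0 0.1 0.2
   vertex 2.1 0.4 0.2
  endloop
 endfacet
 facet normal 0.947 0.149 -0.285
  outer loop
   vertex 3.7 2.2 0.3
   vertex 4.8 2.1 3.9
   vertex 4.0 0.1 0.2
  endloop
 endfacet
 facet normal 0.204 0.712 0.672
  outer loop
   vertex 1.4 4.3 2.6
   vertex 4.8 2.1 3.9
   vertex 2.0 4.6 2.1
  endloop
 endfacet
 facet normal -0.263 0.157 0.952
  outer loop
   vertex 1.4 4.3 2.6
   vertex 3.9 1.2 3.8
   vertex 4.8 2.1 3.9
  endloop
 endfacet
 facet normal -0.664 0.612 -0.430
  outer loop
   vertex 1.4 4.3 2.6
   vertex 2.0 4.6 2.1
   vertex 0.6 2.8 1.7
  endloop
 endfacet
 facet normal -0.585 -0.164 0.794
  outer loop
   vertex 1.4 4.3 2.6
   vertex 0.6 2.8 1.7
   vertex 3.9 1.2 3.8
  endloop
 endfacet
 facet normal 0.981 -0.129 -0.142
  outer loop
   vertex 4.6 0.8 3.7
   vertex 4.0 0.1 0.2
   vertex 4.8 2.1 3.9
  endloop
 endfacet
 facet normal 0.050 -0.159 0.986
  outer loop
   vertex 4.6 0.8 3.7
   vertex 4.8 2.1 3.9
   vertex 3.9 1.2 3.8
  endloop
 endfacet
 facet normal -0.152 -0.964 0.219
  outer loop
   vertex 4.6 0.8 3.7
   vertex 2.1 0.4 0.2
   vertex 4.0 0.1 0.2
  endloop
 endfacet
 facet normal -0.414 -0.822 0.390
  outer loop
   vertex 4.6 0.8 3.7
   vertex 3.9 1.2 3.8
   vertex 2.1 0.4 0.2
  endloop
 endfacet
 facet normal 0.463 0.797 0.387
  outer loop
   vertex 3.2 4.0 1.9
   vertex 2.0 4.6 2.1
   vertex 4.8 2.1 3.9
  endloop
 endfacet
 facet normal 0.854 0.458 -0.248
  outer loop
   vertex 3.2 4.0 1.9
   vertex 4.8 2.1 3.9
   vertex 3.7 2.2 0.3
  endloop
 endfacet
 facet normal 0.225 0.681 -0.696
  outer loop
   vertex 3.2 4.0 1.9
   vertex 3.7 2.2 0.3
   vertex 2.0 4.6 2.1
  endloop
 endfacet
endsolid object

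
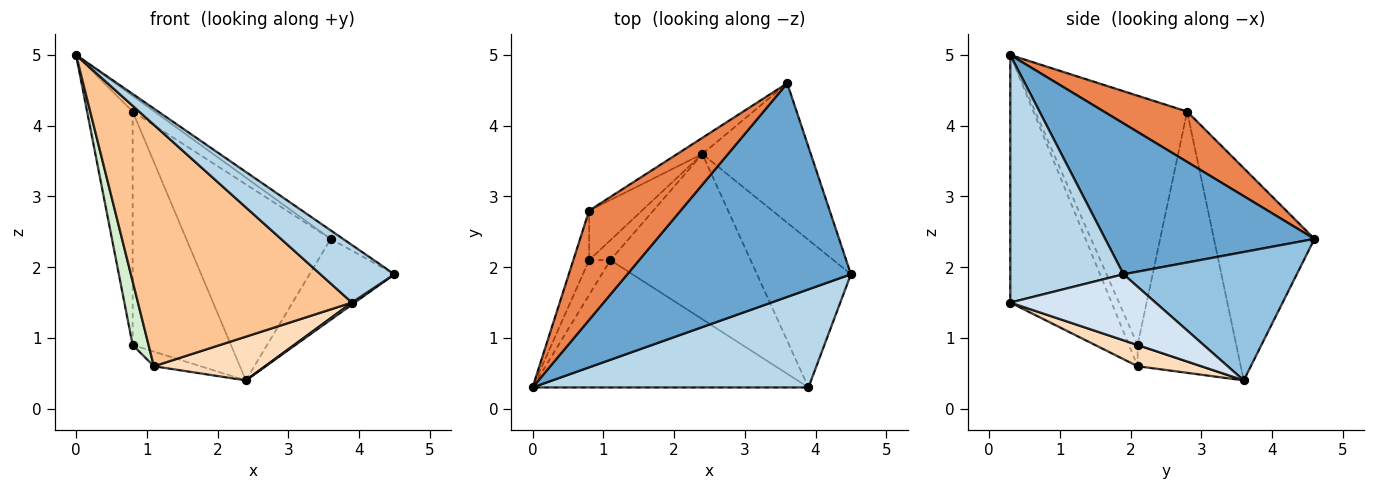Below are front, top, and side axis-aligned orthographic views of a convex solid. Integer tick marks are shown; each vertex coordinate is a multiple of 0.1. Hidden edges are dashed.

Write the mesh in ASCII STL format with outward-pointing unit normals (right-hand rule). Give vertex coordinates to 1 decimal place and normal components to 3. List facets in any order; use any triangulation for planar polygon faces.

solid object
 facet normal 0.559 0.033 0.828
  outer loop
   vertex 3.6 4.6 2.4
   vertex 0.0 0.3 5.0
   vertex 4.5 1.9 1.9
  endloop
 endfacet
 facet normal 0.715 0.350 -0.604
  outer loop
   vertex 2.4 3.6 0.4
   vertex 3.6 4.6 2.4
   vertex 4.5 1.9 1.9
  endloop
 endfacet
 facet normal 0.612 -0.400 0.682
  outer loop
   vertex 3.9 0.3 1.5
   vertex 4.5 1.9 1.9
   vertex 0.0 0.3 5.0
  endloop
 endfacet
 facet normal 0.575 -0.011 -0.818
  outer loop
   vertex 3.9 0.3 1.5
   vertex 2.4 3.6 0.4
   vertex 4.5 1.9 1.9
  endloop
 endfacet
 facet normal 0.478 0.125 0.869
  outer loop
   vertex 0.8 2.8 4.2
   vertex 0.0 0.3 5.0
   vertex 3.6 4.6 2.4
  endloop
 endfacet
 facet normal -0.570 0.819 -0.068
  outer loop
   vertex 0.8 2.8 4.2
   vertex 3.6 4.6 2.4
   vertex 2.4 3.6 0.4
  endloop
 endfacet
 facet normal -0.386 -0.816 -0.430
  outer loop
   vertex 1.1 2.1 0.6
   vertex 3.9 0.3 1.5
   vertex 0.0 0.3 5.0
  endloop
 endfacet
 facet normal 0.145 -0.253 -0.957
  outer loop
   vertex 1.1 2.1 0.6
   vertex 2.4 3.6 0.4
   vertex 3.9 0.3 1.5
  endloop
 endfacet
 facet normal -0.701 0.698 -0.148
  outer loop
   vertex 0.8 2.1 0.9
   vertex 0.8 2.8 4.2
   vertex 2.4 3.6 0.4
  endloop
 endfacet
 facet normal -0.628 0.460 -0.628
  outer loop
   vertex 0.8 2.1 0.9
   vertex 2.4 3.6 0.4
   vertex 1.1 2.1 0.6
  endloop
 endfacet
 facet normal -0.956 0.287 -0.061
  outer loop
   vertex 0.8 2.1 0.9
   vertex 0.0 0.3 5.0
   vertex 0.8 2.8 4.2
  endloop
 endfacet
 facet normal -0.432 -0.792 -0.432
  outer loop
   vertex 0.8 2.1 0.9
   vertex 1.1 2.1 0.6
   vertex 0.0 0.3 5.0
  endloop
 endfacet
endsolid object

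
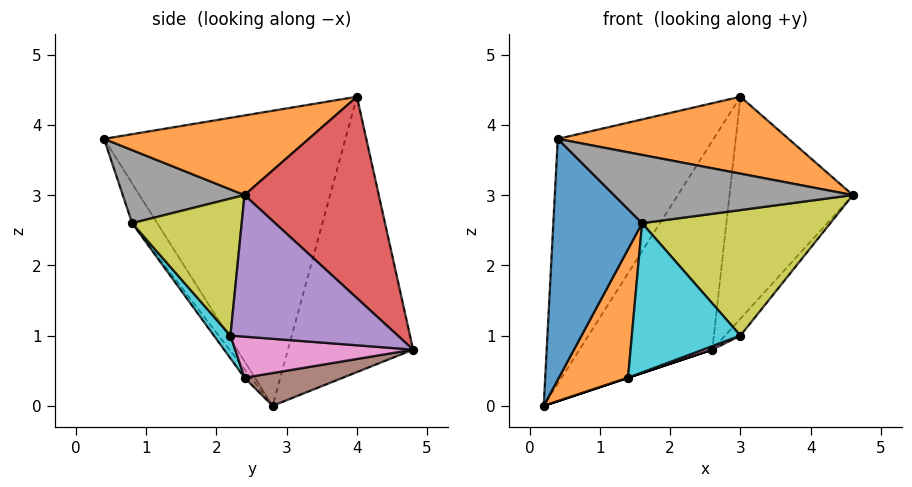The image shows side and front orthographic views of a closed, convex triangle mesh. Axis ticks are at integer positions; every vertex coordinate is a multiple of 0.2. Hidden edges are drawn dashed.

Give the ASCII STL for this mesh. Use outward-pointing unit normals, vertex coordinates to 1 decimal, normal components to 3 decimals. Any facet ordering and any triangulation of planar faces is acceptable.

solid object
 facet normal -0.784 0.506 0.361
  outer loop
   vertex 3.0 4.0 4.4
   vertex 0.2 2.8 0.0
   vertex 0.4 0.4 3.8
  endloop
 endfacet
 facet normal 0.350 -0.394 0.850
  outer loop
   vertex 3.0 4.0 4.4
   vertex 0.4 0.4 3.8
   vertex 4.6 2.4 3.0
  endloop
 endfacet
 facet normal -0.667 0.708 0.231
  outer loop
   vertex 2.6 4.8 0.8
   vertex 0.2 2.8 0.0
   vertex 3.0 4.0 4.4
  endloop
 endfacet
 facet normal 0.735 0.675 0.068
  outer loop
   vertex 2.6 4.8 0.8
   vertex 3.0 4.0 4.4
   vertex 4.6 2.4 3.0
  endloop
 endfacet
 facet normal 0.775 0.071 -0.627
  outer loop
   vertex 3.0 2.2 1.0
   vertex 2.6 4.8 0.8
   vertex 4.6 2.4 3.0
  endloop
 endfacet
 facet normal 0.316 0.000 -0.949
  outer loop
   vertex 1.4 2.4 0.4
   vertex 0.2 2.8 0.0
   vertex 2.6 4.8 0.8
  endloop
 endfacet
 facet normal 0.349 -0.018 -0.937
  outer loop
   vertex 1.4 2.4 0.4
   vertex 2.6 4.8 0.8
   vertex 3.0 2.2 1.0
  endloop
 endfacet
 facet normal 0.449 -0.880 0.155
  outer loop
   vertex 1.6 0.8 2.6
   vertex 4.6 2.4 3.0
   vertex 0.4 0.4 3.8
  endloop
 endfacet
 facet normal 0.480 -0.824 -0.301
  outer loop
   vertex 1.6 0.8 2.6
   vertex 3.0 2.2 1.0
   vertex 4.6 2.4 3.0
  endloop
 endfacet
 facet normal 0.122 -0.797 -0.591
  outer loop
   vertex 1.6 0.8 2.6
   vertex 1.4 2.4 0.4
   vertex 3.0 2.2 1.0
  endloop
 endfacet
 facet normal -0.234 -0.827 -0.510
  outer loop
   vertex 1.6 0.8 2.6
   vertex 0.4 0.4 3.8
   vertex 0.2 2.8 0.0
  endloop
 endfacet
 facet normal -0.076 -0.810 -0.582
  outer loop
   vertex 1.6 0.8 2.6
   vertex 0.2 2.8 0.0
   vertex 1.4 2.4 0.4
  endloop
 endfacet
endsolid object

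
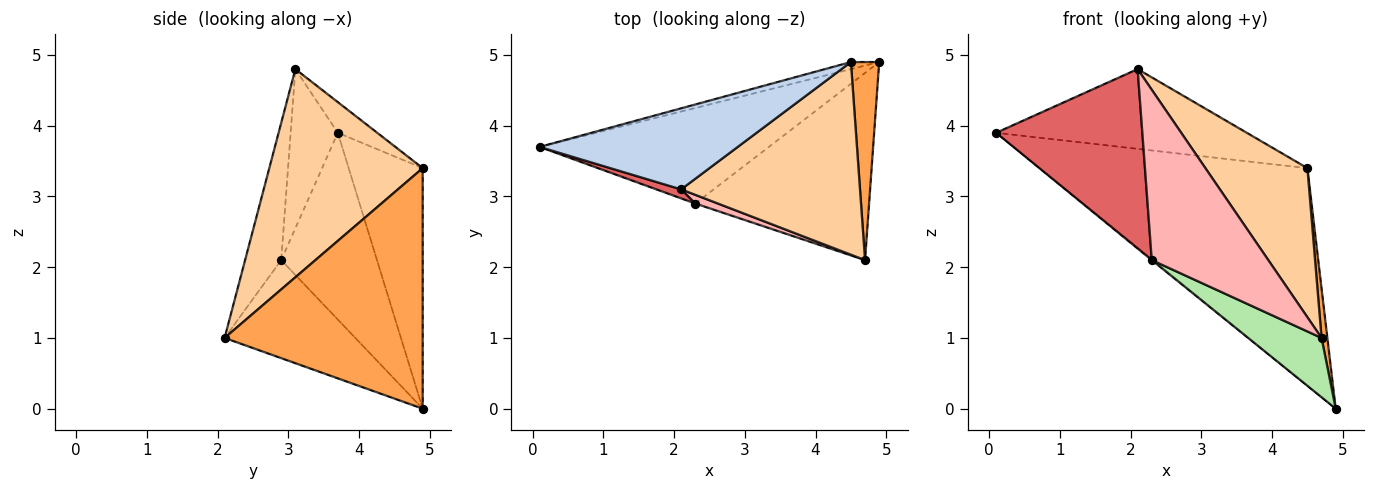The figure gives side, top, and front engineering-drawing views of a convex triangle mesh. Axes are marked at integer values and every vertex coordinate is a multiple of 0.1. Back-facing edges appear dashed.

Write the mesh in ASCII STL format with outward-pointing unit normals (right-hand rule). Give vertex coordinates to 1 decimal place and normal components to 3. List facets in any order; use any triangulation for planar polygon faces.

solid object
 facet normal -0.266 0.963 -0.031
  outer loop
   vertex 4.5 4.9 3.4
   vertex 4.9 4.9 0.0
   vertex 0.1 3.7 3.9
  endloop
 endfacet
 facet normal -0.110 0.697 0.708
  outer loop
   vertex 4.5 4.9 3.4
   vertex 0.1 3.7 3.9
   vertex 2.1 3.1 4.8
  endloop
 endfacet
 facet normal 0.993 -0.029 0.117
  outer loop
   vertex 4.5 4.9 3.4
   vertex 4.7 2.1 1.0
   vertex 4.9 4.9 0.0
  endloop
 endfacet
 facet normal 0.677 -0.450 0.582
  outer loop
   vertex 4.5 4.9 3.4
   vertex 2.1 3.1 4.8
   vertex 4.7 2.1 1.0
  endloop
 endfacet
 facet normal -0.632 0.007 -0.775
  outer loop
   vertex 2.3 2.9 2.1
   vertex 0.1 3.7 3.9
   vertex 4.9 4.9 0.0
  endloop
 endfacet
 facet normal -0.474 -0.266 -0.840
  outer loop
   vertex 2.3 2.9 2.1
   vertex 4.9 4.9 0.0
   vertex 4.7 2.1 1.0
  endloop
 endfacet
 facet normal -0.307 -0.951 0.048
  outer loop
   vertex 2.3 2.9 2.1
   vertex 2.1 3.1 4.8
   vertex 0.1 3.7 3.9
  endloop
 endfacet
 facet normal -0.296 -0.954 0.049
  outer loop
   vertex 2.3 2.9 2.1
   vertex 4.7 2.1 1.0
   vertex 2.1 3.1 4.8
  endloop
 endfacet
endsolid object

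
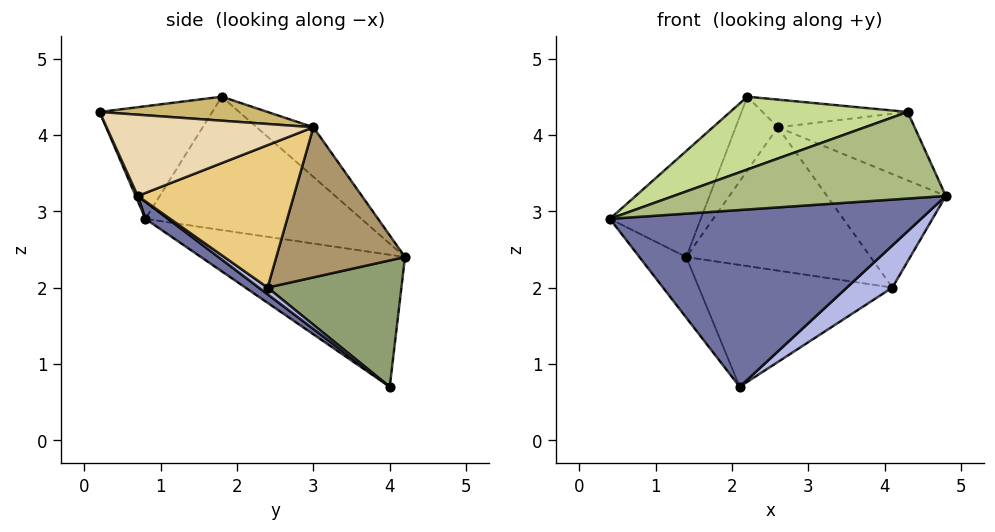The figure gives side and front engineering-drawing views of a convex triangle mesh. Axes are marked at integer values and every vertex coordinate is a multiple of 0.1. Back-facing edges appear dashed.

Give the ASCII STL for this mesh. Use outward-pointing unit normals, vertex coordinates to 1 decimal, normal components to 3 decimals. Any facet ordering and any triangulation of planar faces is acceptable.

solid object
 facet normal 0.042 -0.581 -0.813
  outer loop
   vertex 2.1 4.0 0.7
   vertex 4.8 0.7 3.2
   vertex 0.4 0.8 2.9
  endloop
 endfacet
 facet normal -0.896 0.206 -0.393
  outer loop
   vertex 2.1 4.0 0.7
   vertex 0.4 0.8 2.9
   vertex 1.4 4.2 2.4
  endloop
 endfacet
 facet normal -0.722 0.304 0.622
  outer loop
   vertex 2.2 1.8 4.5
   vertex 1.4 4.2 2.4
   vertex 0.4 0.8 2.9
  endloop
 endfacet
 facet normal 0.106 -0.544 -0.832
  outer loop
   vertex 4.1 2.4 2.0
   vertex 4.8 0.7 3.2
   vertex 2.1 4.0 0.7
  endloop
 endfacet
 facet normal 0.563 0.815 0.136
  outer loop
   vertex 4.1 2.4 2.0
   vertex 2.1 4.0 0.7
   vertex 1.4 4.2 2.4
  endloop
 endfacet
 facet normal 0.007 -0.912 -0.411
  outer loop
   vertex 4.3 0.2 4.3
   vertex 0.4 0.8 2.9
   vertex 4.8 0.7 3.2
  endloop
 endfacet
 facet normal -0.355 -0.559 0.749
  outer loop
   vertex 4.3 0.2 4.3
   vertex 2.2 1.8 4.5
   vertex 0.4 0.8 2.9
  endloop
 endfacet
 facet normal -0.571 0.425 0.703
  outer loop
   vertex 2.6 3.0 4.1
   vertex 1.4 4.2 2.4
   vertex 2.2 1.8 4.5
  endloop
 endfacet
 facet normal 0.564 0.808 0.172
  outer loop
   vertex 2.6 3.0 4.1
   vertex 4.1 2.4 2.0
   vertex 1.4 4.2 2.4
  endloop
 endfacet
 facet normal 0.261 0.226 0.938
  outer loop
   vertex 2.6 3.0 4.1
   vertex 2.2 1.8 4.5
   vertex 4.3 0.2 4.3
  endloop
 endfacet
 facet normal 0.740 0.564 0.367
  outer loop
   vertex 2.6 3.0 4.1
   vertex 4.8 0.7 3.2
   vertex 4.1 2.4 2.0
  endloop
 endfacet
 facet normal 0.706 0.467 0.533
  outer loop
   vertex 2.6 3.0 4.1
   vertex 4.3 0.2 4.3
   vertex 4.8 0.7 3.2
  endloop
 endfacet
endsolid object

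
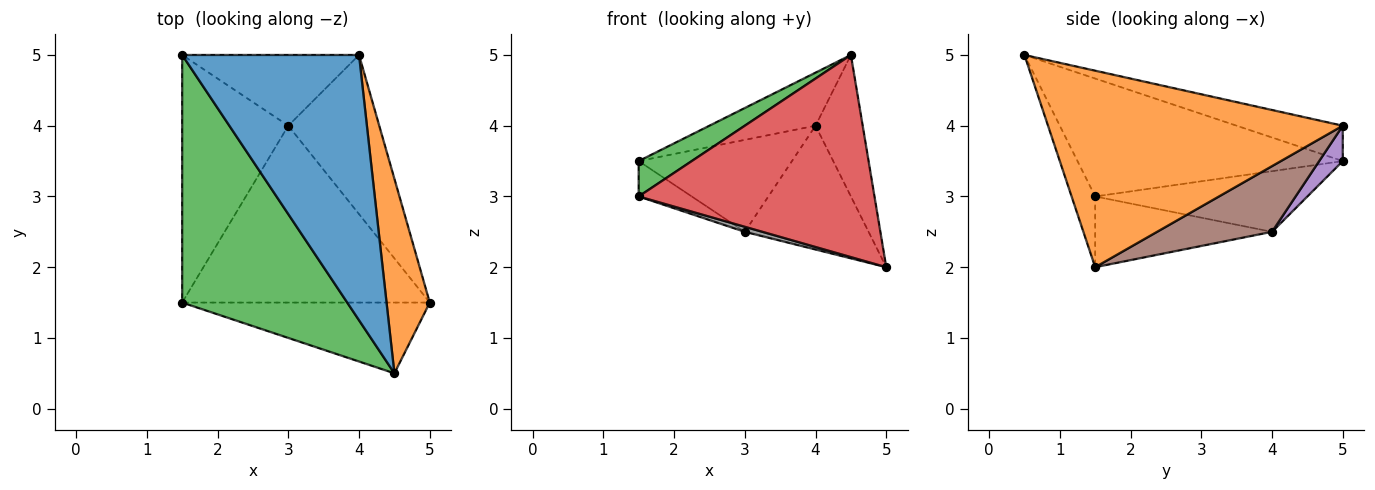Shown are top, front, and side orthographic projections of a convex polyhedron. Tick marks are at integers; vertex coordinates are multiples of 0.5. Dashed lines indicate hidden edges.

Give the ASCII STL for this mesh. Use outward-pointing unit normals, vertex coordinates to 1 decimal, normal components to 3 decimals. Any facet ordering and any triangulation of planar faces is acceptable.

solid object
 facet normal -0.192 0.192 0.962
  outer loop
   vertex 4.0 5.0 4.0
   vertex 1.5 5.0 3.5
   vertex 4.5 0.5 5.0
  endloop
 endfacet
 facet normal 0.965 0.154 0.212
  outer loop
   vertex 4.0 5.0 4.0
   vertex 4.5 0.5 5.0
   vertex 5.0 1.5 2.0
  endloop
 endfacet
 facet normal -0.577 -0.115 0.808
  outer loop
   vertex 1.5 1.5 3.0
   vertex 4.5 0.5 5.0
   vertex 1.5 5.0 3.5
  endloop
 endfacet
 facet normal -0.094 -0.940 -0.329
  outer loop
   vertex 1.5 1.5 3.0
   vertex 5.0 1.5 2.0
   vertex 4.5 0.5 5.0
  endloop
 endfacet
 facet normal 0.121 0.787 -0.605
  outer loop
   vertex 3.0 4.0 2.5
   vertex 1.5 5.0 3.5
   vertex 4.0 5.0 4.0
  endloop
 endfacet
 facet normal 0.495 0.533 -0.686
  outer loop
   vertex 3.0 4.0 2.5
   vertex 4.0 5.0 4.0
   vertex 5.0 1.5 2.0
  endloop
 endfacet
 facet normal -0.492 0.123 -0.862
  outer loop
   vertex 3.0 4.0 2.5
   vertex 1.5 1.5 3.0
   vertex 1.5 5.0 3.5
  endloop
 endfacet
 facet normal -0.275 -0.027 -0.961
  outer loop
   vertex 3.0 4.0 2.5
   vertex 5.0 1.5 2.0
   vertex 1.5 1.5 3.0
  endloop
 endfacet
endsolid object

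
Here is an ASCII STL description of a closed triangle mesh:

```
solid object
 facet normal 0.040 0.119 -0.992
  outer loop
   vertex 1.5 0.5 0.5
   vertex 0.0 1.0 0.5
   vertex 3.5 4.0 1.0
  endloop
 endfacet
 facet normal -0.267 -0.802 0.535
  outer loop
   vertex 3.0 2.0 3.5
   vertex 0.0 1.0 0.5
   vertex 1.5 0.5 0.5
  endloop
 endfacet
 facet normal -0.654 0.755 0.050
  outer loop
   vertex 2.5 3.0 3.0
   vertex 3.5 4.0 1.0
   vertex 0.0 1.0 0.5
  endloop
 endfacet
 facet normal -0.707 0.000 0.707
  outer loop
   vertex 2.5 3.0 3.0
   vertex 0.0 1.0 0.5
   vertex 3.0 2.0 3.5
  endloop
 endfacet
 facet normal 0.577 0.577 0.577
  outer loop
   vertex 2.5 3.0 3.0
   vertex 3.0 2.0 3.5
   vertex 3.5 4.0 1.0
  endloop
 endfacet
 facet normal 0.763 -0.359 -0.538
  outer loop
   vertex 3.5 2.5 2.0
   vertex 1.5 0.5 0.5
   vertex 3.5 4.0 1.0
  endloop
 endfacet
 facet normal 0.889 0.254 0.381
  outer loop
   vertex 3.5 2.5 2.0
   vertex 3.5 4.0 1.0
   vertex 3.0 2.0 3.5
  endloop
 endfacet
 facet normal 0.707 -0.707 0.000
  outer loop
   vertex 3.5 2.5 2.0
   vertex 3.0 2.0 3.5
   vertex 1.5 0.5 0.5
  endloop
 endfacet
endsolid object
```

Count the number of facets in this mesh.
8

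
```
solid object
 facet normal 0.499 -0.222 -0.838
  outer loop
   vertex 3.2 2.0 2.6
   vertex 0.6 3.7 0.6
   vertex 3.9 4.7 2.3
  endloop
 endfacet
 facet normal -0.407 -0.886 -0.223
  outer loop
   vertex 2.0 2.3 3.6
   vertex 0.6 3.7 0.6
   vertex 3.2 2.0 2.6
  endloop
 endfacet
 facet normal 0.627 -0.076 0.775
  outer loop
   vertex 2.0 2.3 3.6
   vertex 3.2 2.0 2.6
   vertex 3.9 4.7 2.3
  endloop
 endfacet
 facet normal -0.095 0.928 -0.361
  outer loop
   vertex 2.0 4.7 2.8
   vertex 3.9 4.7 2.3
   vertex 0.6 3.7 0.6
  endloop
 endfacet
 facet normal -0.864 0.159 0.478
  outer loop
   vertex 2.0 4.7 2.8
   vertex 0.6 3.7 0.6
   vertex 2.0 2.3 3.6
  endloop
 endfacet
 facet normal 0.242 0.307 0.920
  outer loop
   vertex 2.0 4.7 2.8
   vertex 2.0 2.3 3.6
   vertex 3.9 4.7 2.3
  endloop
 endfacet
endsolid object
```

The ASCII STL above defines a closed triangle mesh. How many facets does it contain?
6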